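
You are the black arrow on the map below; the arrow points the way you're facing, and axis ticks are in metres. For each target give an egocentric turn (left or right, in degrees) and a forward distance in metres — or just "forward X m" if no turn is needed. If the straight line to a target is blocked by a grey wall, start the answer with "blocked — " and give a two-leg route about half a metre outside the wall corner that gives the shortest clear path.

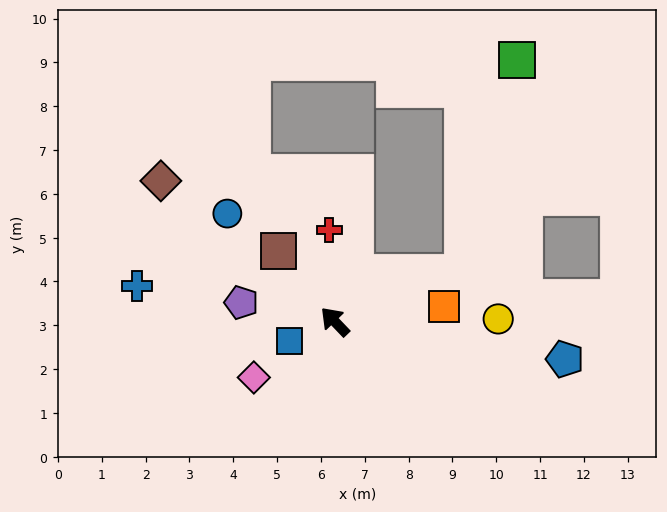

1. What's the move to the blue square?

turn left 69°, forward 1.1 m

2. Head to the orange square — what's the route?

turn right 126°, forward 2.5 m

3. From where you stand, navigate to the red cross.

turn right 40°, forward 2.1 m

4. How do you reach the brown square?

turn right 5°, forward 2.1 m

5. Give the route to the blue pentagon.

turn right 143°, forward 5.3 m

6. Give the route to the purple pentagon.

turn left 35°, forward 2.2 m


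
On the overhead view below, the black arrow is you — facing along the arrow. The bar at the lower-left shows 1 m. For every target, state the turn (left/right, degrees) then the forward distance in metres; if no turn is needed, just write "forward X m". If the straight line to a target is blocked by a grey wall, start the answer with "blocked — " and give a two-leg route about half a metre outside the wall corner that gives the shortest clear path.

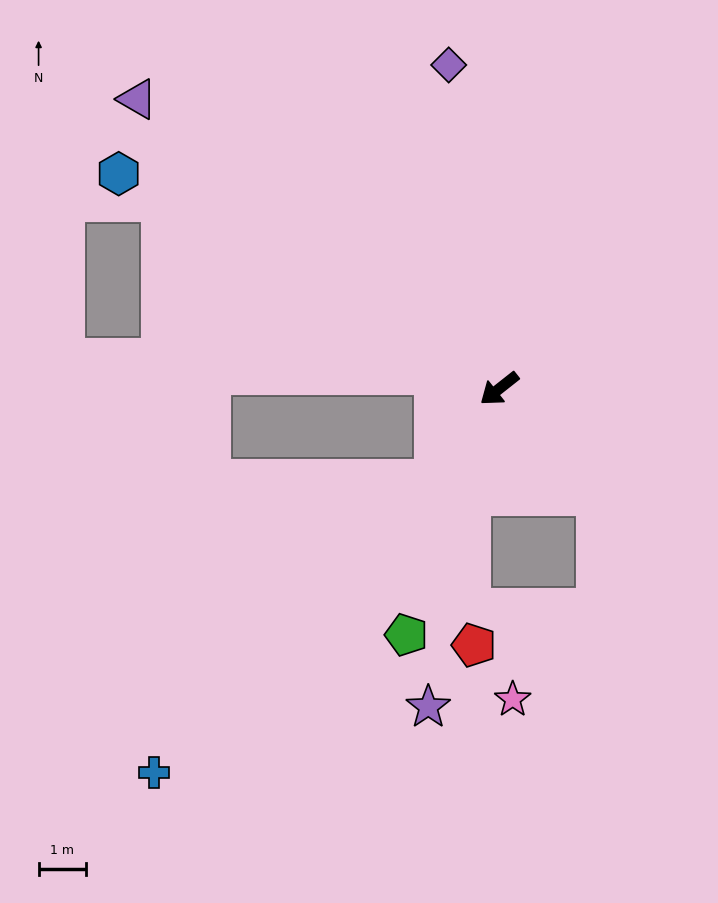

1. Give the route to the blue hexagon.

turn right 68°, forward 9.2 m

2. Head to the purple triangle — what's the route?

turn right 77°, forward 9.7 m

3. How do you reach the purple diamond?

turn right 119°, forward 6.9 m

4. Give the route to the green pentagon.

turn left 31°, forward 5.5 m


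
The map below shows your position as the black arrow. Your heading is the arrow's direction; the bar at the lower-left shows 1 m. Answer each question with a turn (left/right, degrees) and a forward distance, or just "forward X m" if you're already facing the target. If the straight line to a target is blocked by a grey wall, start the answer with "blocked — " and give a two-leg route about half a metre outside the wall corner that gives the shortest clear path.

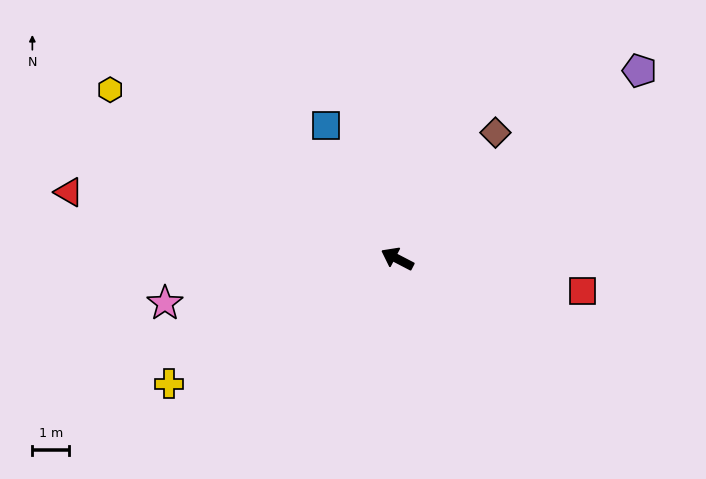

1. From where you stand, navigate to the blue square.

turn right 34°, forward 4.1 m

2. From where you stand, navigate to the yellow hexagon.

turn right 3°, forward 9.0 m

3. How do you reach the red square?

turn right 162°, forward 5.1 m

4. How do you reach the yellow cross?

turn left 56°, forward 7.0 m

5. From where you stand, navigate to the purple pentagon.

turn right 115°, forward 8.3 m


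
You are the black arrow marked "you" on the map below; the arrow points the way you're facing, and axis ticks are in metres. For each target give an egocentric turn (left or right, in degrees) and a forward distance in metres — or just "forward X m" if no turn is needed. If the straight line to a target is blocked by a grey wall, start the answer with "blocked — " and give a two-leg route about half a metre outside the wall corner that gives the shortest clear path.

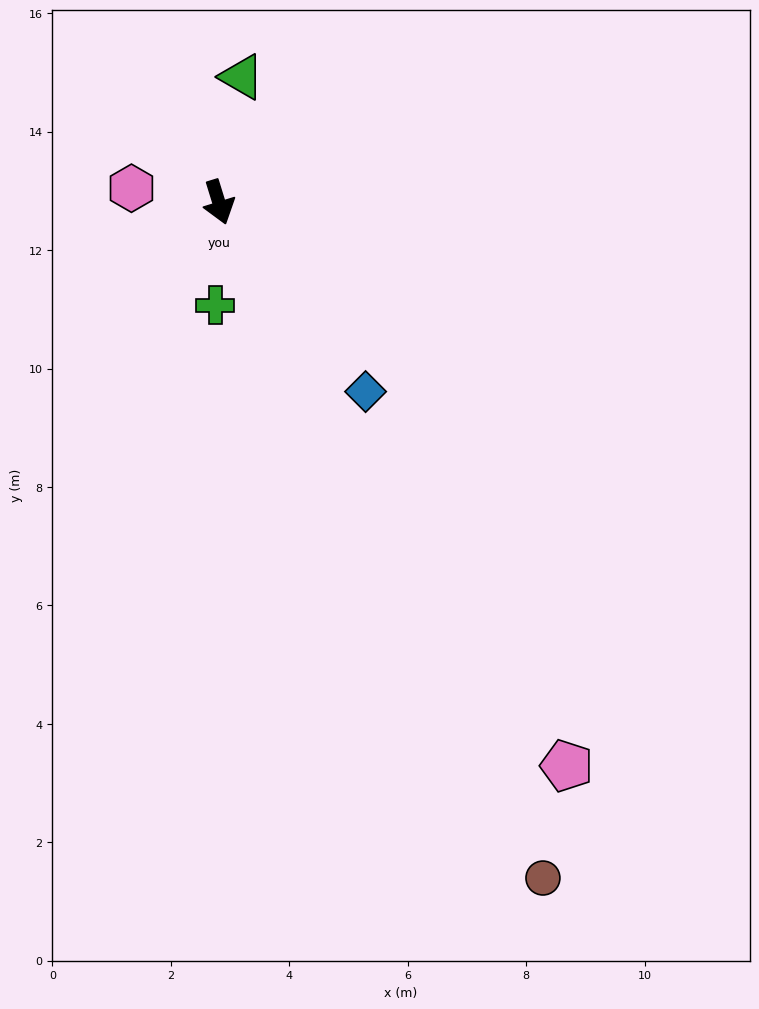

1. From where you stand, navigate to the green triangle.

turn left 152°, forward 2.2 m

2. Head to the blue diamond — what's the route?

turn left 21°, forward 4.0 m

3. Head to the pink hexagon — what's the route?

turn right 116°, forward 1.5 m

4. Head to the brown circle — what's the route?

turn left 8°, forward 12.7 m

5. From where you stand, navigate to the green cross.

turn right 19°, forward 1.7 m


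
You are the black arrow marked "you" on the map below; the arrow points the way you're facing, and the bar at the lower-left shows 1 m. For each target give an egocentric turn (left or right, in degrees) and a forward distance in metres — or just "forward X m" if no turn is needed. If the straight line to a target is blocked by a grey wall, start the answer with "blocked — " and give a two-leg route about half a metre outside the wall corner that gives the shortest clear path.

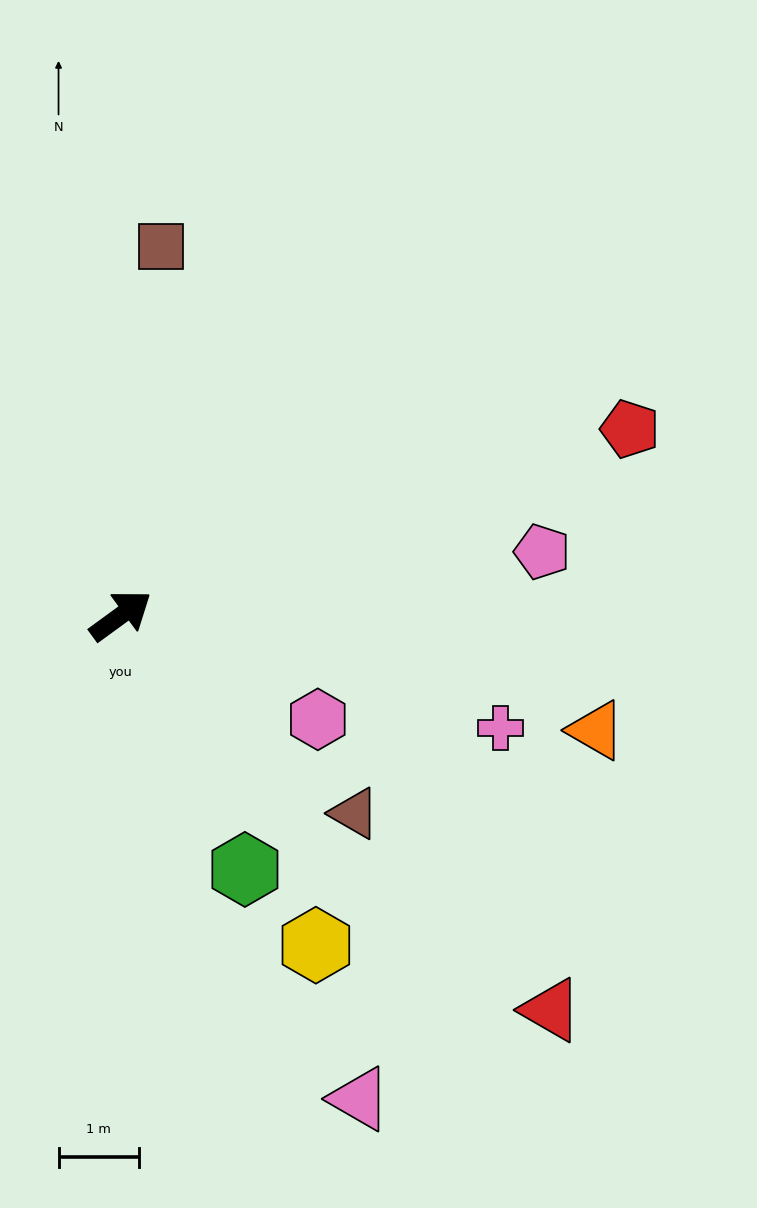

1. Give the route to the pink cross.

turn right 53°, forward 4.9 m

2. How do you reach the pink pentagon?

turn right 28°, forward 5.3 m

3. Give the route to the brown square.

turn left 48°, forward 4.6 m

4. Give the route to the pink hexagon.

turn right 64°, forward 2.8 m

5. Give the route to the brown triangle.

turn right 76°, forward 3.8 m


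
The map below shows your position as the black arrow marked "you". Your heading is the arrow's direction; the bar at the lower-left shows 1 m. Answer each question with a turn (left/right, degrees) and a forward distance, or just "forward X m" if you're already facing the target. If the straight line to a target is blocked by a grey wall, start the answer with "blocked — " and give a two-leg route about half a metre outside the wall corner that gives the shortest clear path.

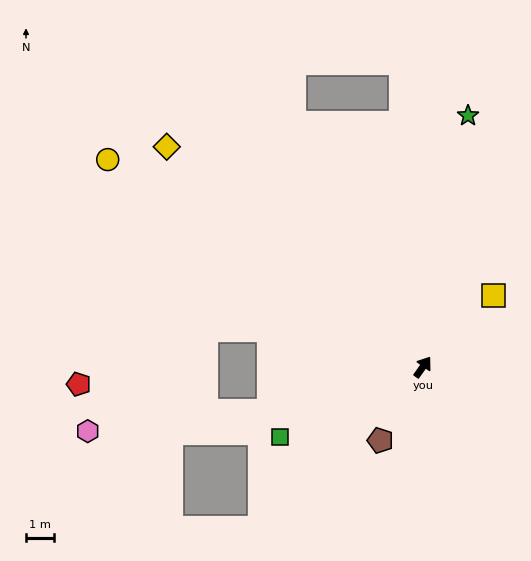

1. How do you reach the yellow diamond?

turn left 85°, forward 12.0 m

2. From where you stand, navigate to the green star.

turn left 25°, forward 9.1 m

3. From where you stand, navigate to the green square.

turn left 152°, forward 5.6 m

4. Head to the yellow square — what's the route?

turn right 9°, forward 3.6 m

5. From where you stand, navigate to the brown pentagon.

turn right 175°, forward 3.0 m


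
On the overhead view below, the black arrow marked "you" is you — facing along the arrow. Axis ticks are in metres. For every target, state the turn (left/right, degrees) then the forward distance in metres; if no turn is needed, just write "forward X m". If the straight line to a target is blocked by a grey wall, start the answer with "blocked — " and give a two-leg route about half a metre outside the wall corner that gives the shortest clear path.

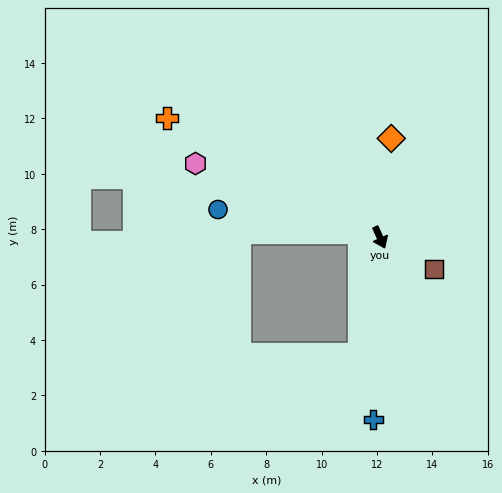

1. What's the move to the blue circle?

turn right 124°, forward 5.9 m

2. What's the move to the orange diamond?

turn left 149°, forward 3.6 m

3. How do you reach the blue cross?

turn right 26°, forward 6.6 m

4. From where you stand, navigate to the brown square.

turn left 36°, forward 2.2 m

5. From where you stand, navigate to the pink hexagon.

turn right 136°, forward 7.2 m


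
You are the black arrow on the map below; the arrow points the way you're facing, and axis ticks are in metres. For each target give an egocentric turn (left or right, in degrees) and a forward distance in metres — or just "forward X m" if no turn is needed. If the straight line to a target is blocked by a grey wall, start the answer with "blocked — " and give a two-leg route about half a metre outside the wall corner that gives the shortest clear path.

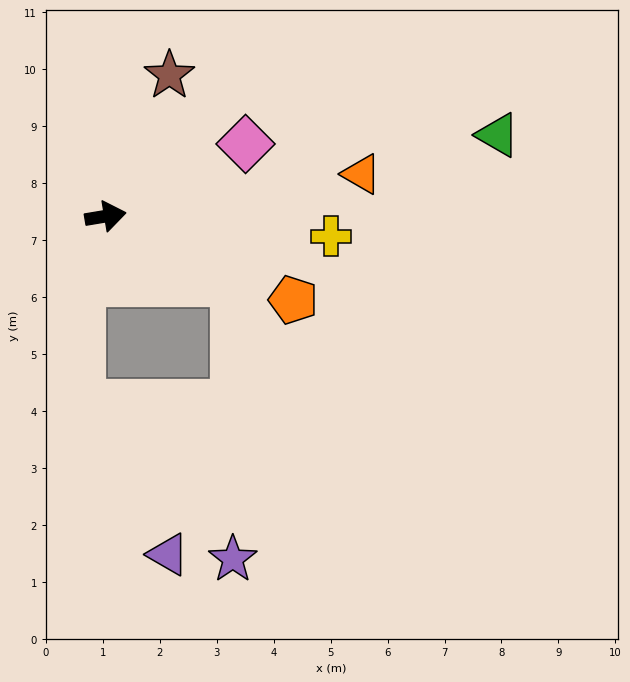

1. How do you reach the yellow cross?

turn right 15°, forward 4.0 m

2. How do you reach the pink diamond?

turn left 18°, forward 2.8 m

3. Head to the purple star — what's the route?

blocked — turn right 37°, forward 2.5 m, then turn right 63°, forward 4.9 m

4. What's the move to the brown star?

turn left 56°, forward 2.7 m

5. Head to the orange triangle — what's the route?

forward 4.6 m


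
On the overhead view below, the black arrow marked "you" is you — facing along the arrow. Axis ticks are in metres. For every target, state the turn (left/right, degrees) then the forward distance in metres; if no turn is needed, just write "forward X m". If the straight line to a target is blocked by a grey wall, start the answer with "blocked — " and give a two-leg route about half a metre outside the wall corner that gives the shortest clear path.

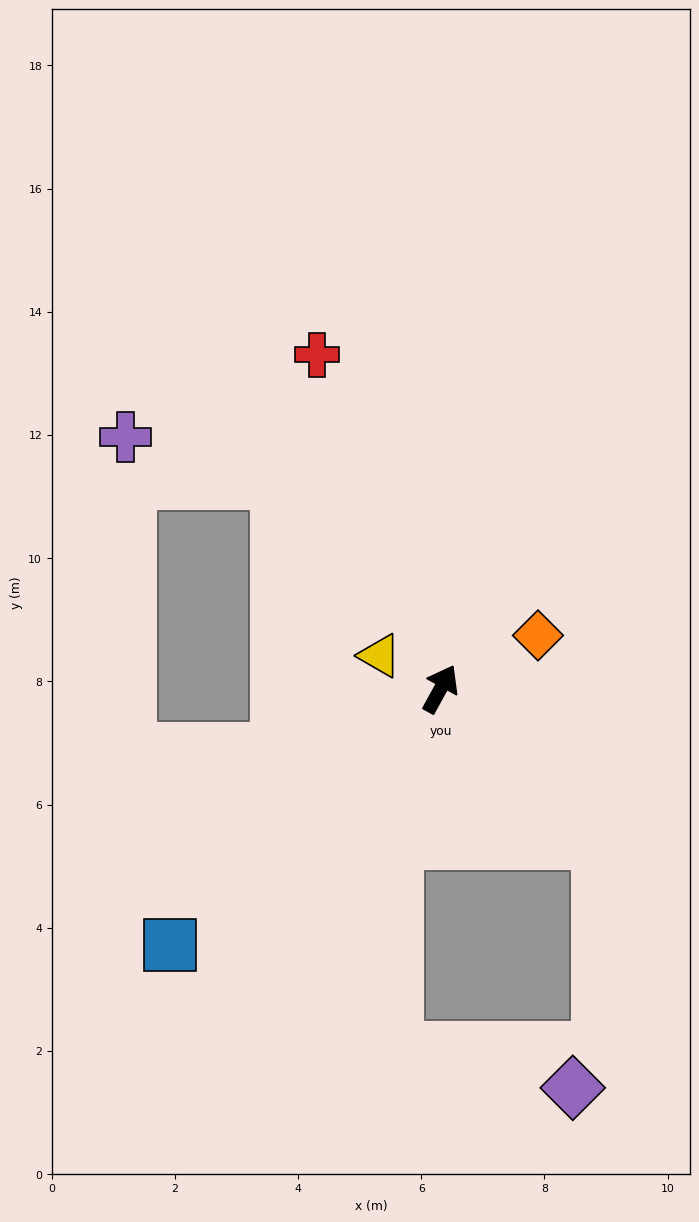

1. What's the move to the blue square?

turn left 162°, forward 6.1 m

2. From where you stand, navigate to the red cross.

turn left 49°, forward 5.8 m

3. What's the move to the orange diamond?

turn right 33°, forward 1.8 m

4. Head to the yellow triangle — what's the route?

turn left 90°, forward 1.1 m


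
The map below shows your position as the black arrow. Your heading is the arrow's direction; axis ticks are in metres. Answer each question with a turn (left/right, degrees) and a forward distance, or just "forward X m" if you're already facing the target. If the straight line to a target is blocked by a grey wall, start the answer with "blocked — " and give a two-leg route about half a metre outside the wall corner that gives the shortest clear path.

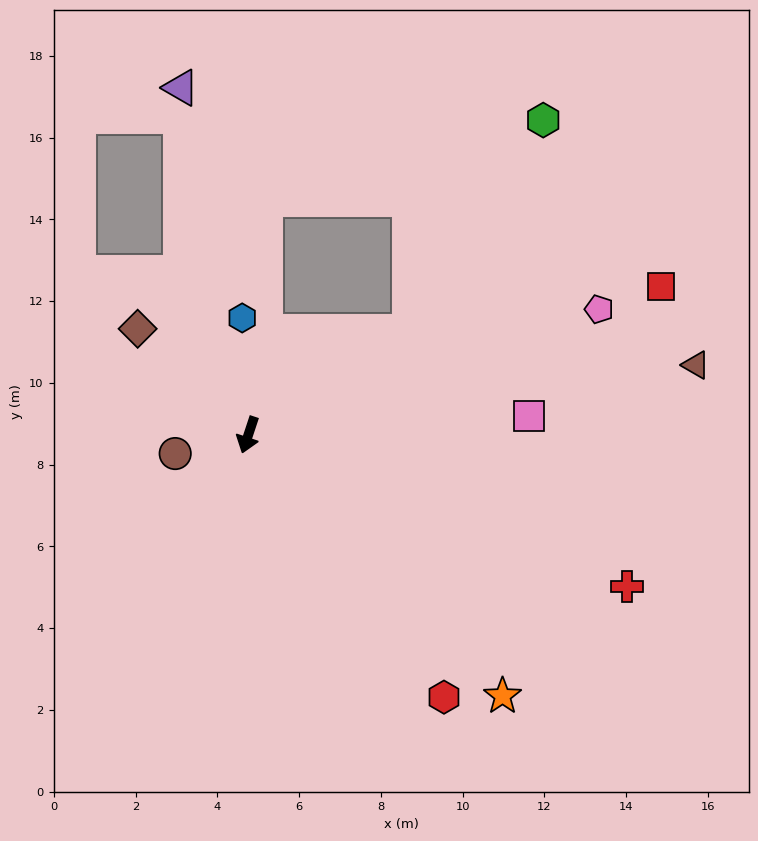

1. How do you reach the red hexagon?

turn left 55°, forward 8.0 m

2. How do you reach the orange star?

turn left 63°, forward 8.9 m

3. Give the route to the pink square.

turn left 112°, forward 6.9 m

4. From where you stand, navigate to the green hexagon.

blocked — turn left 141°, forward 4.7 m, then turn left 25°, forward 6.1 m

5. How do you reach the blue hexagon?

turn right 159°, forward 2.9 m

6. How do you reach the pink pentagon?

turn left 128°, forward 9.1 m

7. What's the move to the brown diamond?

turn right 115°, forward 3.8 m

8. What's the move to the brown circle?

turn right 57°, forward 1.8 m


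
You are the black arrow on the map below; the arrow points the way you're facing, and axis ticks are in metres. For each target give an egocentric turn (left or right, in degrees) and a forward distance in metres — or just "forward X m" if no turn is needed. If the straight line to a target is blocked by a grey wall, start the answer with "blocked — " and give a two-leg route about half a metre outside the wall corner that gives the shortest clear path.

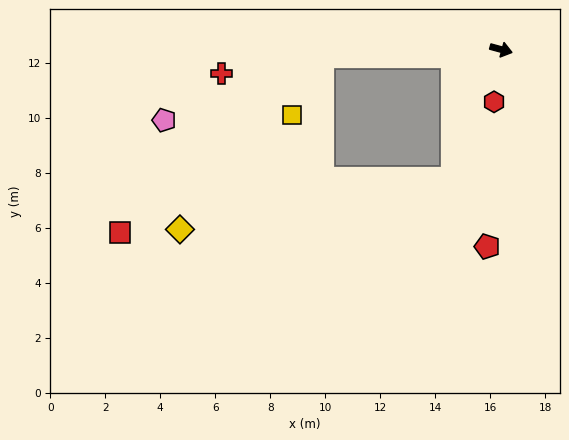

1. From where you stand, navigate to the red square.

blocked — turn right 163°, forward 6.5 m, then turn left 39°, forward 9.8 m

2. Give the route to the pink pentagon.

blocked — turn right 163°, forward 6.5 m, then turn left 20°, forward 6.2 m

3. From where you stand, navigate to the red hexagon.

turn right 82°, forward 1.9 m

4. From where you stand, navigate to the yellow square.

blocked — turn right 163°, forward 6.5 m, then turn left 61°, forward 2.4 m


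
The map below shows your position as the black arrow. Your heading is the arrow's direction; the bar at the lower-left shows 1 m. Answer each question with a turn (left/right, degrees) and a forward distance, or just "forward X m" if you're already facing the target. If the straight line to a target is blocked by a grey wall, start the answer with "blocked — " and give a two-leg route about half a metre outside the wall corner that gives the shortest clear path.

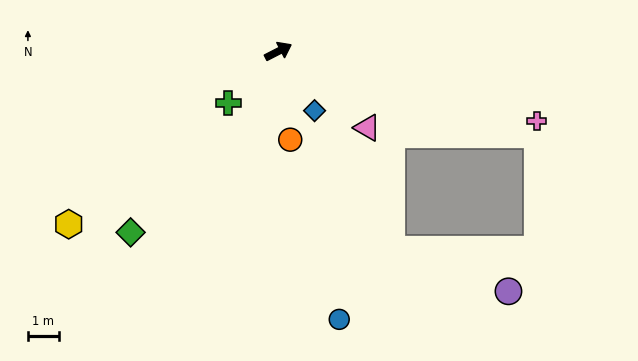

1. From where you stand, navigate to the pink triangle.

turn right 68°, forward 3.8 m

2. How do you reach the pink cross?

turn right 42°, forward 8.6 m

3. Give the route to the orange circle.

turn right 109°, forward 2.9 m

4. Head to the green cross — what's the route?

turn right 161°, forward 2.3 m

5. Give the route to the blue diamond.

turn right 86°, forward 2.2 m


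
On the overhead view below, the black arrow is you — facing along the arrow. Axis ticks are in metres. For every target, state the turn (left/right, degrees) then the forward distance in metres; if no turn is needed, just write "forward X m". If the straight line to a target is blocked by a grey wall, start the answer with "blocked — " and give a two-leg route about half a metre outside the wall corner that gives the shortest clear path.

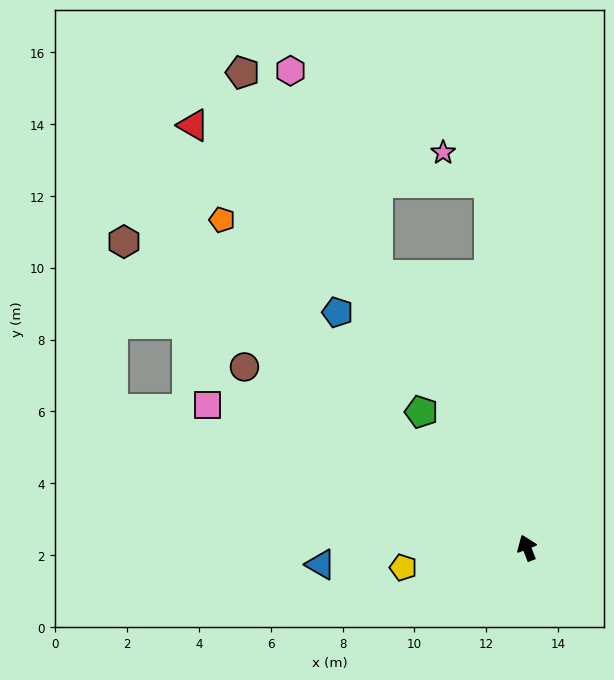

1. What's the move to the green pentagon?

turn left 16°, forward 4.8 m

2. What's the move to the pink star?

blocked — turn right 15°, forward 10.2 m, then turn left 51°, forward 1.5 m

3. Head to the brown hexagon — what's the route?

turn left 31°, forward 14.1 m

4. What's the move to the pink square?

turn left 45°, forward 9.7 m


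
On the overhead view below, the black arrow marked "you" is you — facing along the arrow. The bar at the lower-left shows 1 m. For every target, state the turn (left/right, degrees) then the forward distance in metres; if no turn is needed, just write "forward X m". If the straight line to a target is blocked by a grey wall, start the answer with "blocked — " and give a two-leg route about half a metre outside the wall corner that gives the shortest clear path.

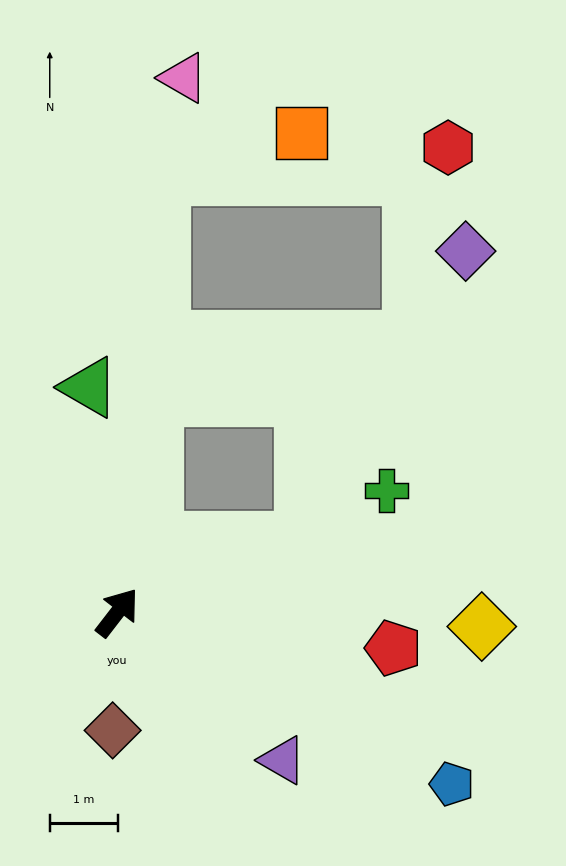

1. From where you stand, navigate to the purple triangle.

turn right 94°, forward 3.3 m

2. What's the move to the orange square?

blocked — turn left 32°, forward 6.4 m, then turn right 67°, forward 2.2 m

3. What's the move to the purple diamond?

blocked — turn right 31°, forward 2.9 m, then turn left 39°, forward 4.9 m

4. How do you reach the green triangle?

turn left 45°, forward 3.3 m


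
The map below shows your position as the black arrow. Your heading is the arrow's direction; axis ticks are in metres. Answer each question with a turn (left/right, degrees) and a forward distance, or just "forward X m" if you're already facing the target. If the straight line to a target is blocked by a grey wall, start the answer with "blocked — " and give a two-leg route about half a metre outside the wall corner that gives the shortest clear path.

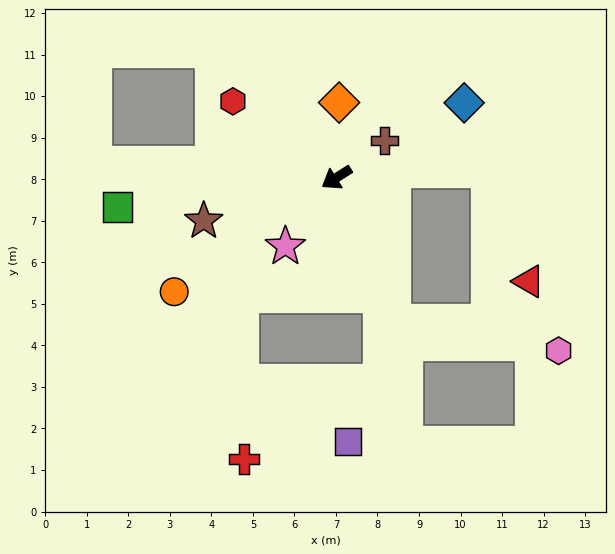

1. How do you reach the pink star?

turn left 21°, forward 2.1 m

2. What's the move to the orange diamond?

turn right 124°, forward 1.8 m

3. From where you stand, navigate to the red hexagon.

turn right 69°, forward 3.1 m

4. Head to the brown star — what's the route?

turn right 14°, forward 3.4 m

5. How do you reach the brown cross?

turn right 175°, forward 1.5 m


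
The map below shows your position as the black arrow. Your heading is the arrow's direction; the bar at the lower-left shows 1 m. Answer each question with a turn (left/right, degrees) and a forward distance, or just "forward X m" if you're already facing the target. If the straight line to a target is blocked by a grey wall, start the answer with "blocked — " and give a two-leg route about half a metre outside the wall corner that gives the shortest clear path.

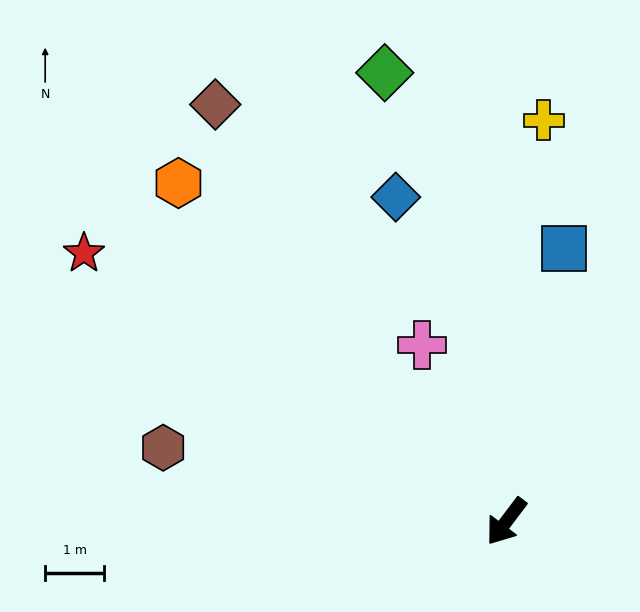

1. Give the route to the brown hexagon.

turn right 65°, forward 6.0 m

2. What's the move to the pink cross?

turn right 117°, forward 3.3 m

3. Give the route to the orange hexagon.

turn right 99°, forward 8.0 m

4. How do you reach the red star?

turn right 85°, forward 8.5 m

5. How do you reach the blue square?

turn right 155°, forward 4.8 m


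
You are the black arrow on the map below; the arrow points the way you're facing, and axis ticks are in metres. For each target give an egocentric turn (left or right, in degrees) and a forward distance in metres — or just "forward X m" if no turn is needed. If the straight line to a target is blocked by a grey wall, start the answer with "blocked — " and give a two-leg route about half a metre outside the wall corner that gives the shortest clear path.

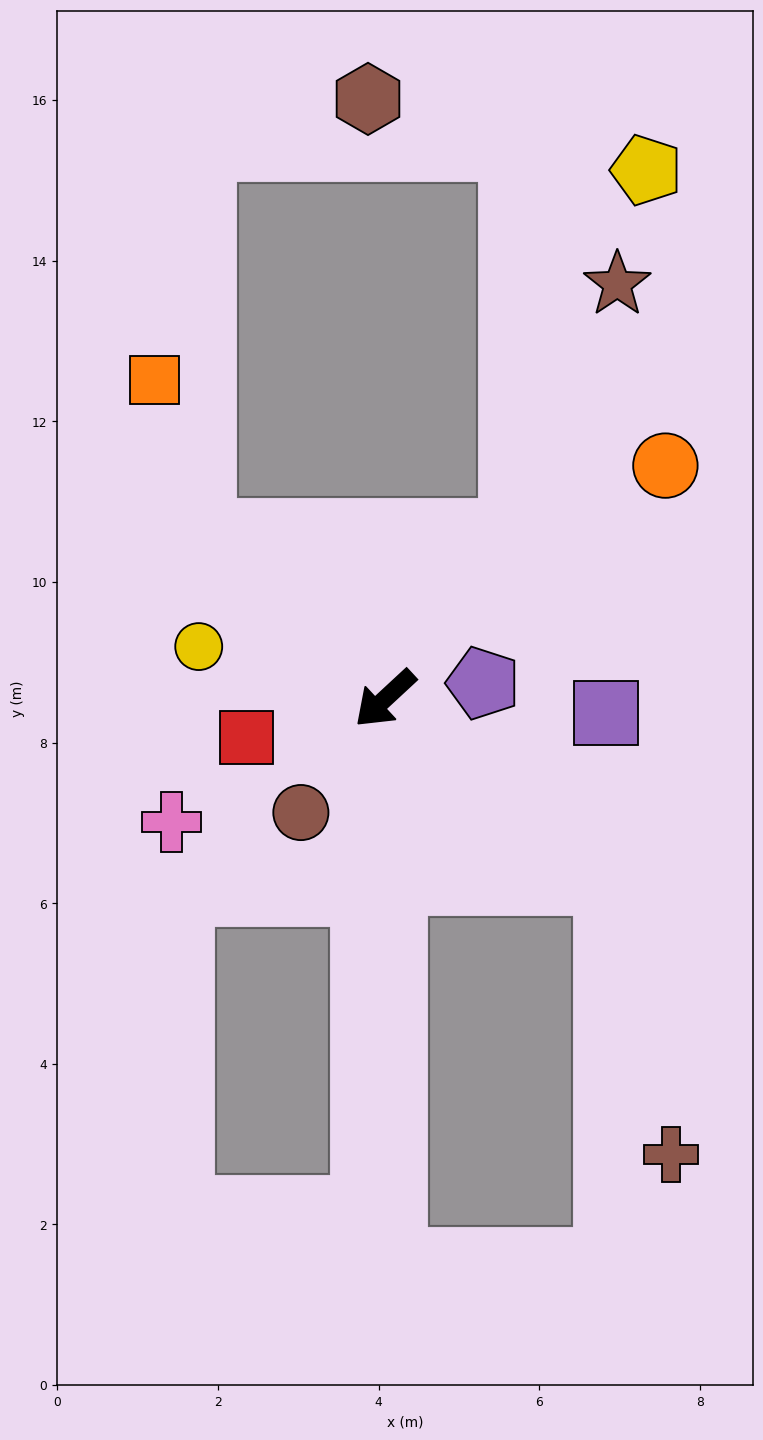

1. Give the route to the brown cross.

blocked — turn left 98°, forward 3.6 m, then turn right 38°, forward 3.5 m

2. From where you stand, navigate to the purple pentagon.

turn left 146°, forward 1.2 m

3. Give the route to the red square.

turn right 27°, forward 1.8 m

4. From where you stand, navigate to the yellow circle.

turn right 58°, forward 2.4 m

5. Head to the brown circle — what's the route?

turn left 11°, forward 1.8 m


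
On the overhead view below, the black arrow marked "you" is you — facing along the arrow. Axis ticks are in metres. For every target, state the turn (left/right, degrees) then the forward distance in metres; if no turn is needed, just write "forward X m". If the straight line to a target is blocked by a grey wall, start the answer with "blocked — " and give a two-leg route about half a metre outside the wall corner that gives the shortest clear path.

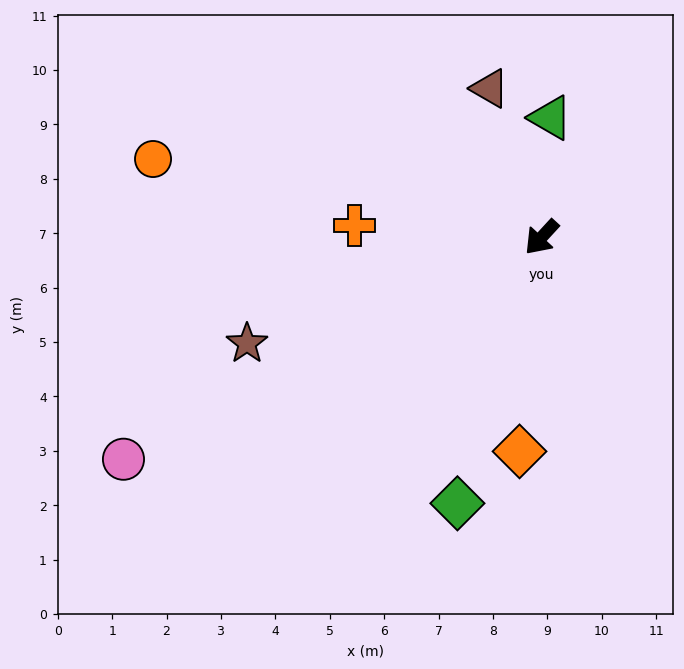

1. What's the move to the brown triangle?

turn right 118°, forward 2.9 m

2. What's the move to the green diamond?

turn left 25°, forward 5.1 m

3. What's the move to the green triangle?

turn right 142°, forward 2.2 m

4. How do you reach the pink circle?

turn right 19°, forward 8.7 m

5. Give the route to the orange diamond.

turn left 37°, forward 4.0 m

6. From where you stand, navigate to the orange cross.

turn right 51°, forward 3.4 m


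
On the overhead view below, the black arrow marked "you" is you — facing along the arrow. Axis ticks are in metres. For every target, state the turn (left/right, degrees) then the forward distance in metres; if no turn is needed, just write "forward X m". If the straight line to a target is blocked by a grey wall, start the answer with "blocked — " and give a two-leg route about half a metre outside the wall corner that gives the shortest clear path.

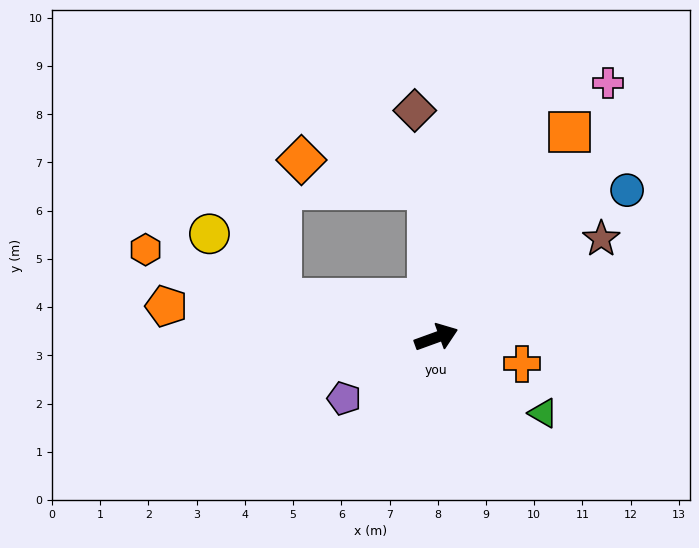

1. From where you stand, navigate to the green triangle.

turn right 55°, forward 2.7 m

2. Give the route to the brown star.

turn left 11°, forward 4.0 m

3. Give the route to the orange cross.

turn right 37°, forward 1.9 m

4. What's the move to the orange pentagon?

turn left 153°, forward 5.6 m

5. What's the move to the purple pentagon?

turn right 166°, forward 2.3 m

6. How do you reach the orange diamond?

blocked — turn left 73°, forward 3.1 m, then turn left 74°, forward 2.7 m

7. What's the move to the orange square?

turn left 37°, forward 5.1 m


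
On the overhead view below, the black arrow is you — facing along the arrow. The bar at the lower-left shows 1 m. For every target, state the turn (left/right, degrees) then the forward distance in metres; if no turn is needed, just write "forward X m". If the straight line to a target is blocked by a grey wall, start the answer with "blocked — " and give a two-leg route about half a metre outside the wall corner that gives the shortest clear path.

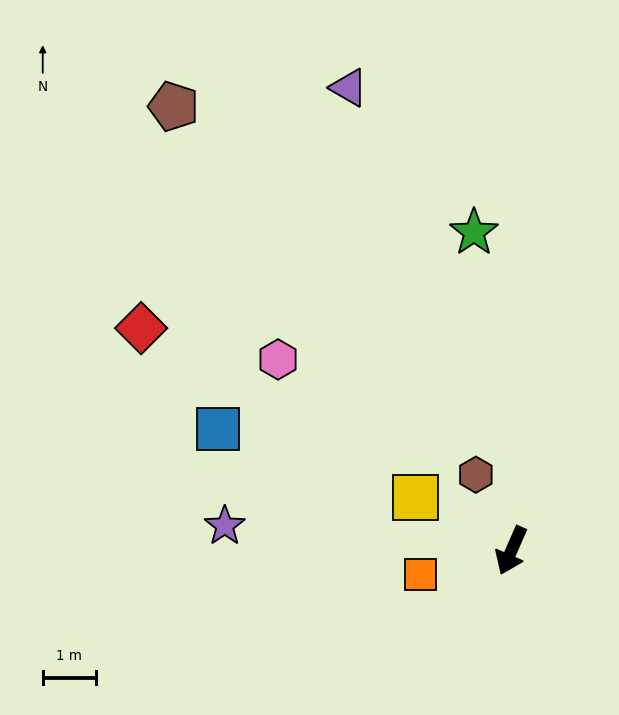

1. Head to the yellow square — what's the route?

turn right 95°, forward 2.1 m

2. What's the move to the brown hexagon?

turn right 131°, forward 1.6 m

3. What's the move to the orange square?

turn right 52°, forward 1.8 m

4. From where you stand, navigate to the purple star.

turn right 71°, forward 5.4 m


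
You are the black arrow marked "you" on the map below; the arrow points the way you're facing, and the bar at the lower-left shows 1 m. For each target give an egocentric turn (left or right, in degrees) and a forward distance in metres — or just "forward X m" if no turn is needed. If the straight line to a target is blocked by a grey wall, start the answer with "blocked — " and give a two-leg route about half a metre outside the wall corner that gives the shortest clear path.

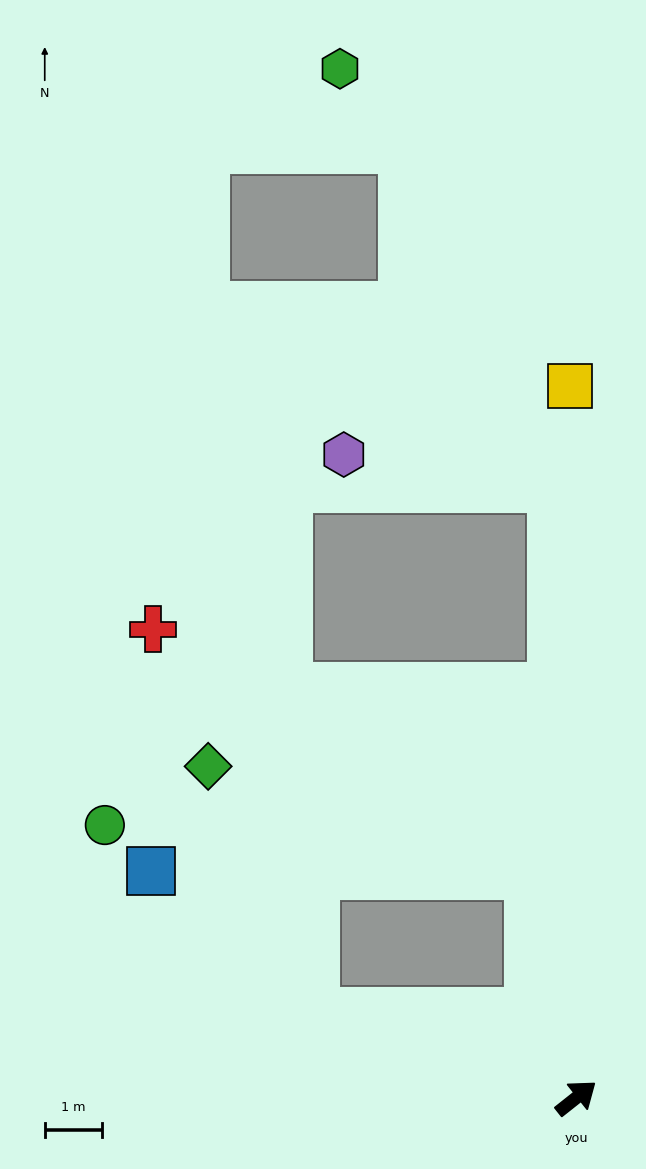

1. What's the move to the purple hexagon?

blocked — turn left 54°, forward 10.6 m, then turn left 78°, forward 3.7 m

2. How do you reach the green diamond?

blocked — turn left 123°, forward 4.8 m, then turn right 48°, forward 4.7 m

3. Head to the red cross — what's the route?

blocked — turn left 64°, forward 4.0 m, then turn left 44°, forward 7.8 m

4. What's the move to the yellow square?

turn left 52°, forward 12.4 m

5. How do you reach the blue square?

blocked — turn left 123°, forward 4.8 m, then turn right 22°, forward 3.8 m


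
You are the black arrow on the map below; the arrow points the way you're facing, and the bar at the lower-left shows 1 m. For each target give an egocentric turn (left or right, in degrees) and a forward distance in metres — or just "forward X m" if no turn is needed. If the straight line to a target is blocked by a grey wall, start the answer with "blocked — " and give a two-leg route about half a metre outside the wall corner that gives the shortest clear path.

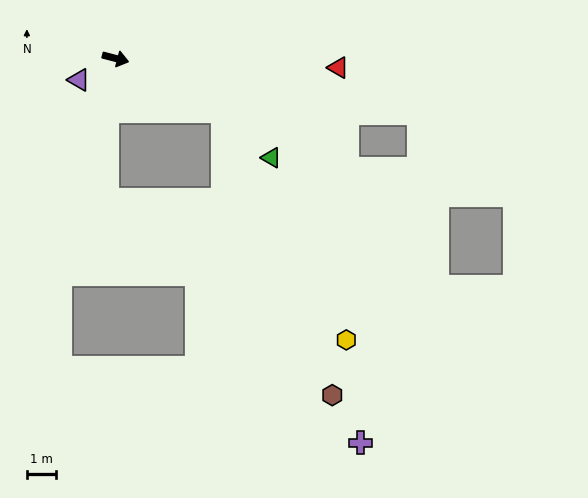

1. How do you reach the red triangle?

turn left 12°, forward 7.7 m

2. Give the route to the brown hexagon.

blocked — turn right 12°, forward 4.1 m, then turn right 42°, forward 10.5 m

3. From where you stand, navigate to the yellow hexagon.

blocked — turn right 12°, forward 4.1 m, then turn right 35°, forward 9.0 m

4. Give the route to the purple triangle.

turn right 135°, forward 1.5 m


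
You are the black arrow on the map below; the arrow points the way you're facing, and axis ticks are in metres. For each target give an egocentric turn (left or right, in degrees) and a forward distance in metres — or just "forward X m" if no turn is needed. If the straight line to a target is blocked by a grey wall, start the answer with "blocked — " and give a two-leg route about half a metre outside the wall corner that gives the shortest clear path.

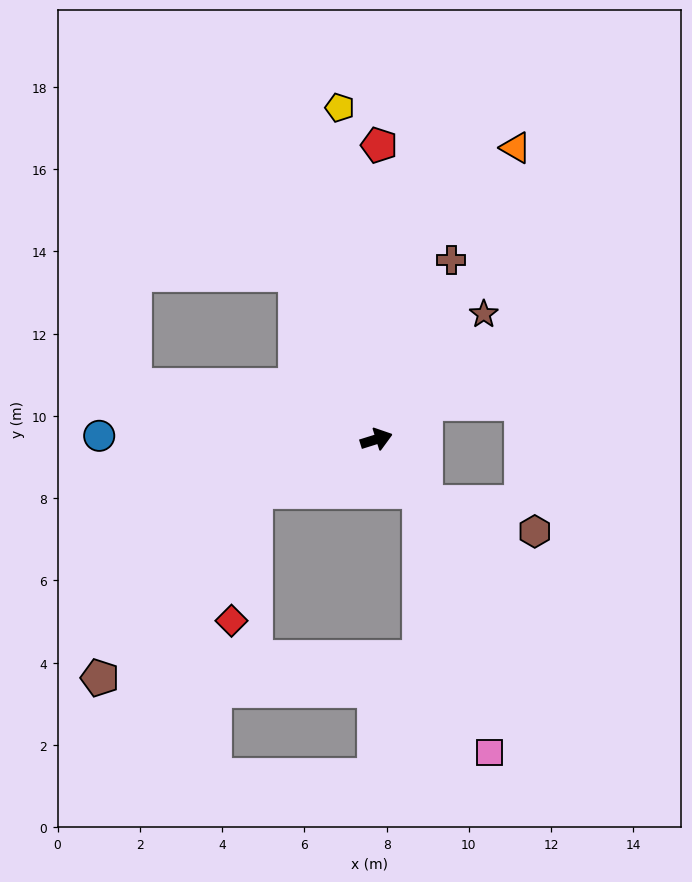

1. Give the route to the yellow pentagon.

turn left 79°, forward 8.1 m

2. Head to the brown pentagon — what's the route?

blocked — turn right 174°, forward 3.2 m, then turn left 27°, forward 5.9 m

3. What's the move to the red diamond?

blocked — turn right 174°, forward 3.2 m, then turn left 56°, forward 3.2 m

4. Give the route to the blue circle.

turn left 162°, forward 6.7 m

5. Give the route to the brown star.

turn left 32°, forward 4.0 m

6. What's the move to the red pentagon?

turn left 72°, forward 7.2 m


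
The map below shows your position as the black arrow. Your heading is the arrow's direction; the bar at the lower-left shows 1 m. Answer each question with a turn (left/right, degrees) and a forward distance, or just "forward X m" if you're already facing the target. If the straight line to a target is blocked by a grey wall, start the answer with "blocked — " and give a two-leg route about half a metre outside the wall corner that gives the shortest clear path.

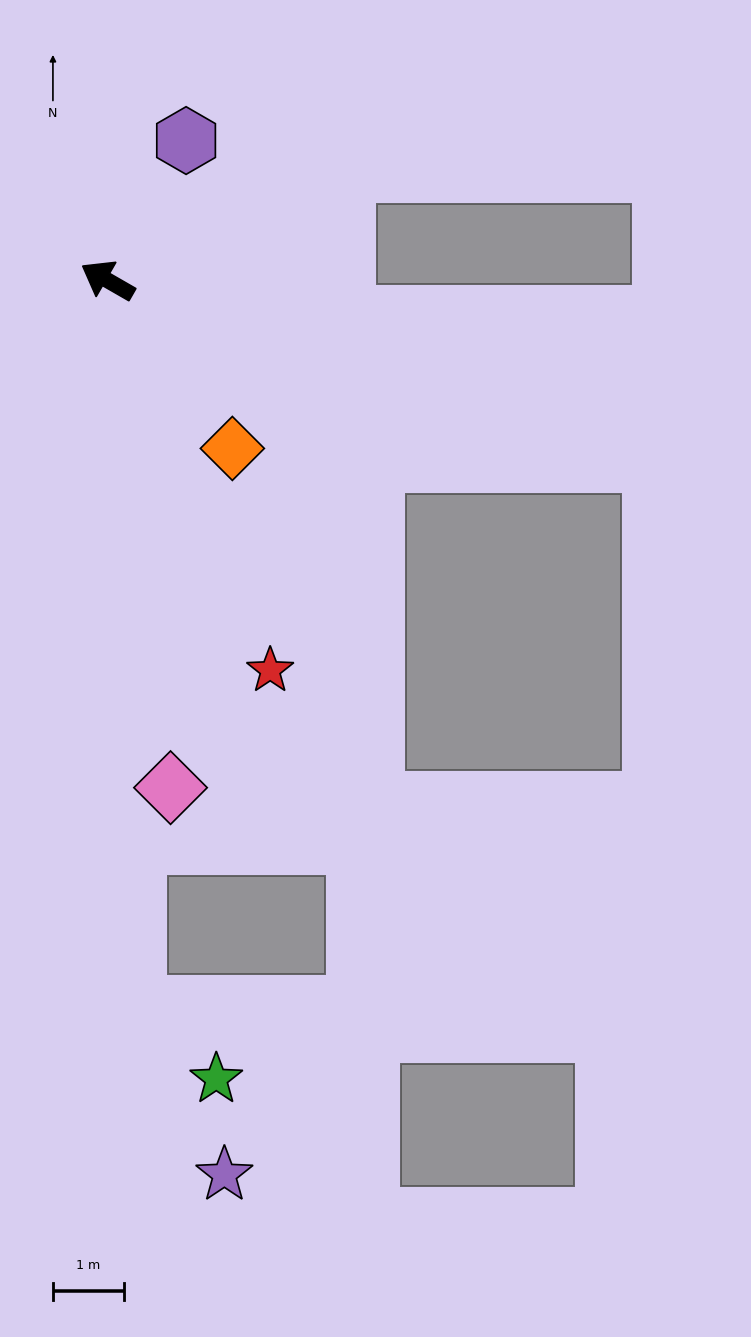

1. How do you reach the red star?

turn left 143°, forward 5.9 m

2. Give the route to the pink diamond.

turn left 127°, forward 7.2 m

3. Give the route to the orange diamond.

turn left 157°, forward 2.9 m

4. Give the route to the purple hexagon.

turn right 89°, forward 2.2 m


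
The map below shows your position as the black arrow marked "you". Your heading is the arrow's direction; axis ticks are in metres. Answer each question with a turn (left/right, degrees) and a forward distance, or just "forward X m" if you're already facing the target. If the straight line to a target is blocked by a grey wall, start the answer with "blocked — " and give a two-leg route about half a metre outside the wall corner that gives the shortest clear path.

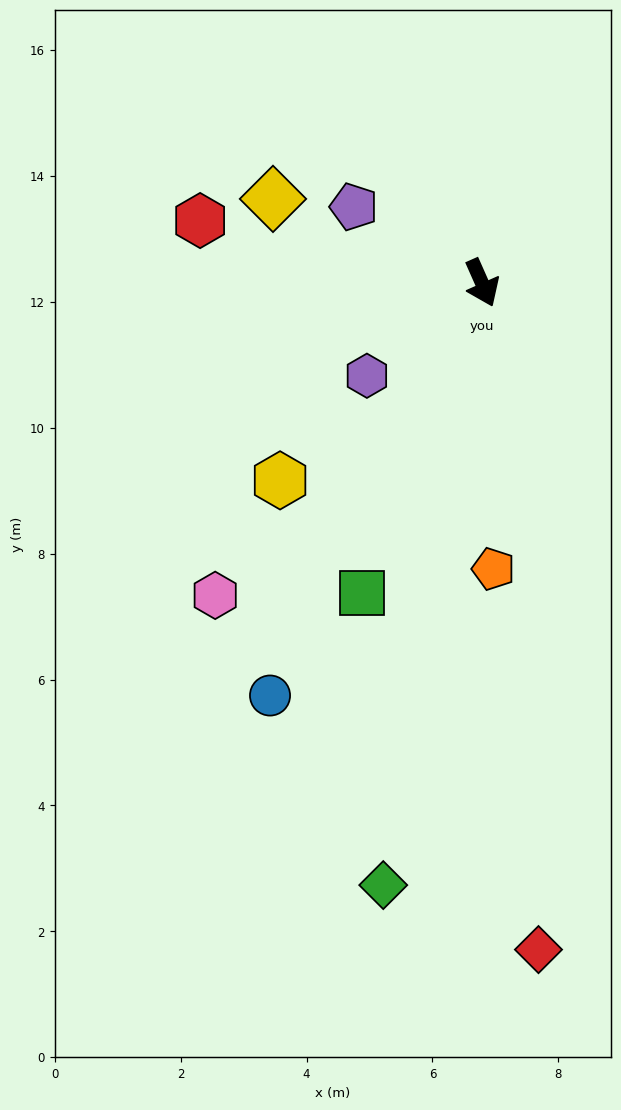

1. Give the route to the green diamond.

turn right 33°, forward 9.7 m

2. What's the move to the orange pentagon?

turn right 22°, forward 4.5 m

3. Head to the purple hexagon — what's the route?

turn right 75°, forward 2.3 m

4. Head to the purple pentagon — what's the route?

turn right 145°, forward 2.4 m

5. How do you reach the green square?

turn right 45°, forward 5.3 m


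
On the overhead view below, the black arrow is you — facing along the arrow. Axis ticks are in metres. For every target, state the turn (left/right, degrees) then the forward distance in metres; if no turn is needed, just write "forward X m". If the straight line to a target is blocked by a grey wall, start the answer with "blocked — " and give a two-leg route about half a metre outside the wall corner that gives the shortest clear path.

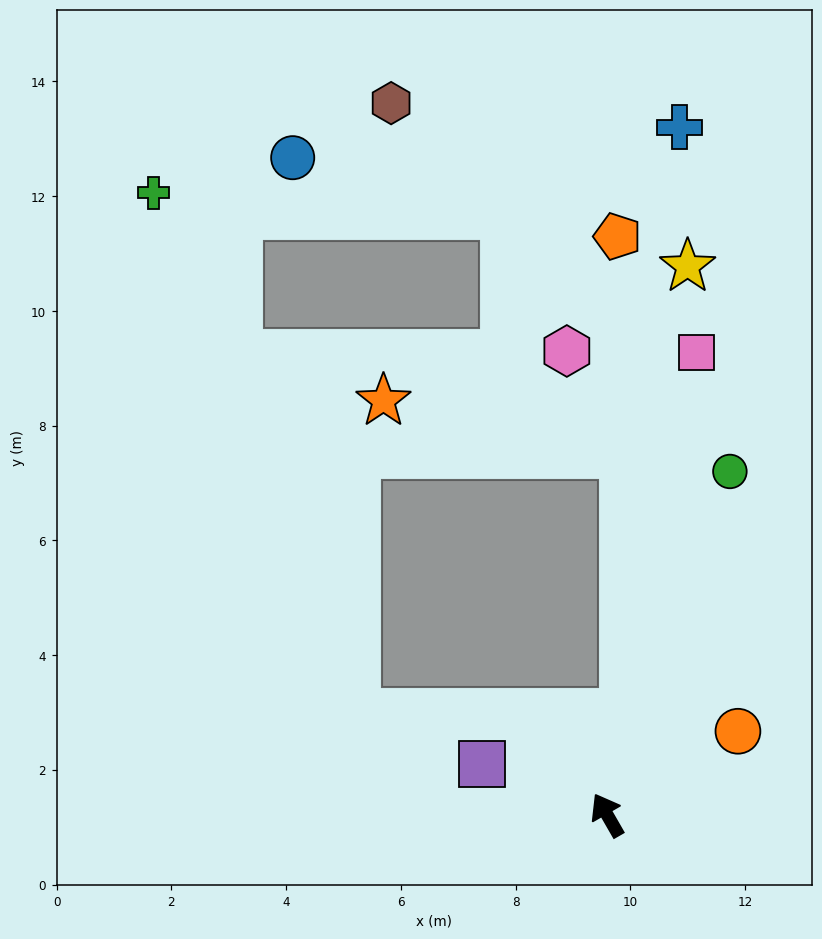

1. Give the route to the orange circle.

turn right 87°, forward 2.7 m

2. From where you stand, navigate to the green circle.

turn right 50°, forward 6.4 m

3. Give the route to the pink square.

turn right 41°, forward 8.2 m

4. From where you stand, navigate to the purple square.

turn left 38°, forward 2.4 m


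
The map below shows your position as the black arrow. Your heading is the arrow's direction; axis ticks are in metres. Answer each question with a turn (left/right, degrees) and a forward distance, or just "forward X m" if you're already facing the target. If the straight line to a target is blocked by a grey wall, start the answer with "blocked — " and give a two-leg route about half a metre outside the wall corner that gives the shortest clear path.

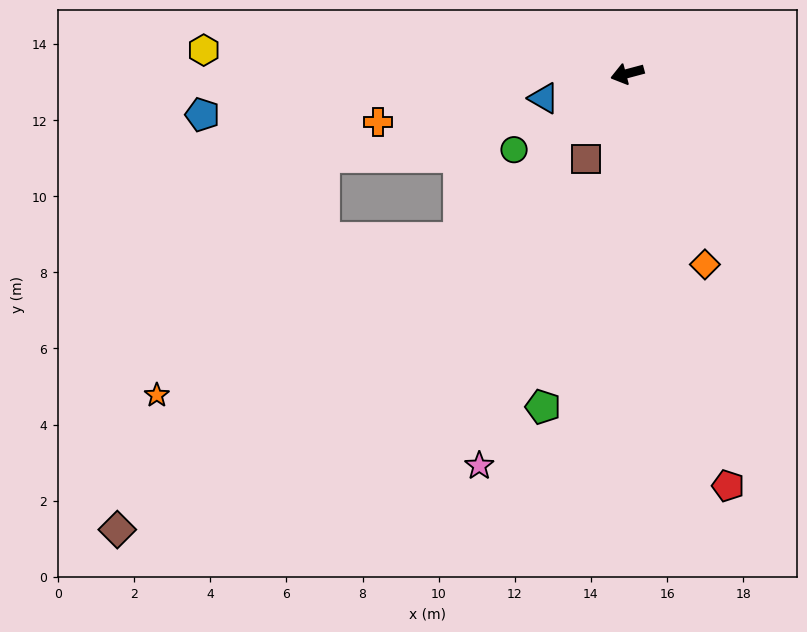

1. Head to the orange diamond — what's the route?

turn left 97°, forward 5.4 m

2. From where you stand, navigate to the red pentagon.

turn left 89°, forward 11.1 m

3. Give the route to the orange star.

blocked — turn left 29°, forward 6.2 m, then turn right 16°, forward 9.0 m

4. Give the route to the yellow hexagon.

turn right 18°, forward 11.1 m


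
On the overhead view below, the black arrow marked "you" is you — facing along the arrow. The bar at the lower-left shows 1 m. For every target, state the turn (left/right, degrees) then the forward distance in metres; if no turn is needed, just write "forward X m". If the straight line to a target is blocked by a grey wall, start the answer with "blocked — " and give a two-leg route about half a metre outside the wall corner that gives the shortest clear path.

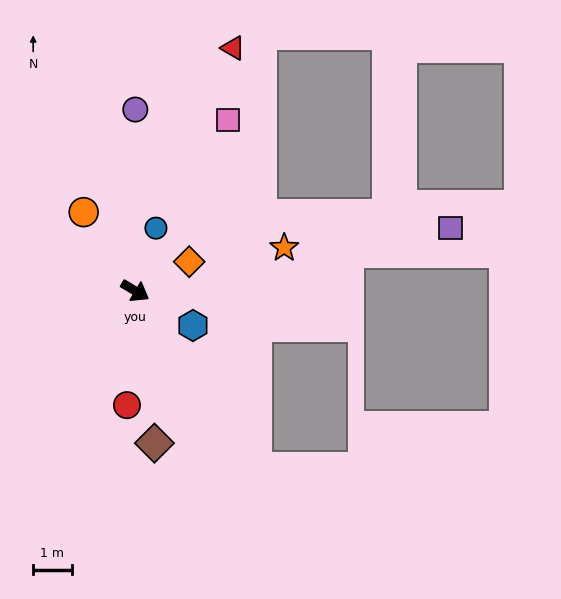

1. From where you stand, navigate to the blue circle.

turn left 102°, forward 1.7 m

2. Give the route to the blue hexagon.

forward 1.7 m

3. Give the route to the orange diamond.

turn left 59°, forward 1.6 m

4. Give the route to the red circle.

turn right 63°, forward 3.0 m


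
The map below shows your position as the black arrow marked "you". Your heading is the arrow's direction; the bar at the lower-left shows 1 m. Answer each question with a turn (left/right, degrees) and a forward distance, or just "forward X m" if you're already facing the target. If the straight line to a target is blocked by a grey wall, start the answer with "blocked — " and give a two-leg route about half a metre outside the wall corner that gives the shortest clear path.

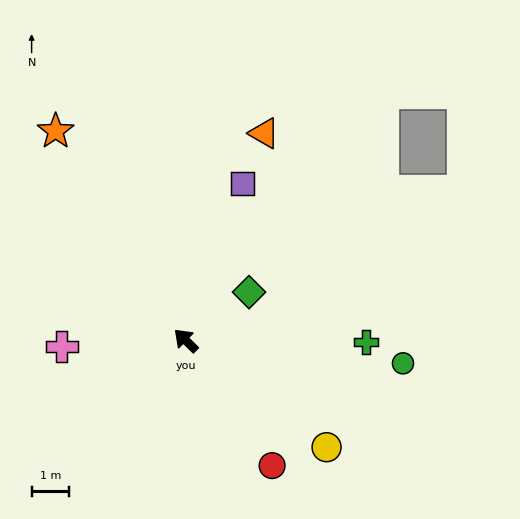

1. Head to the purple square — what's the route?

turn right 66°, forward 4.4 m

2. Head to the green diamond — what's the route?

turn right 98°, forward 2.1 m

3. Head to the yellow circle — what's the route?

turn right 173°, forward 4.7 m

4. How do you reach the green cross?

turn right 136°, forward 4.8 m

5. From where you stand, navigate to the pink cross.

turn left 47°, forward 3.3 m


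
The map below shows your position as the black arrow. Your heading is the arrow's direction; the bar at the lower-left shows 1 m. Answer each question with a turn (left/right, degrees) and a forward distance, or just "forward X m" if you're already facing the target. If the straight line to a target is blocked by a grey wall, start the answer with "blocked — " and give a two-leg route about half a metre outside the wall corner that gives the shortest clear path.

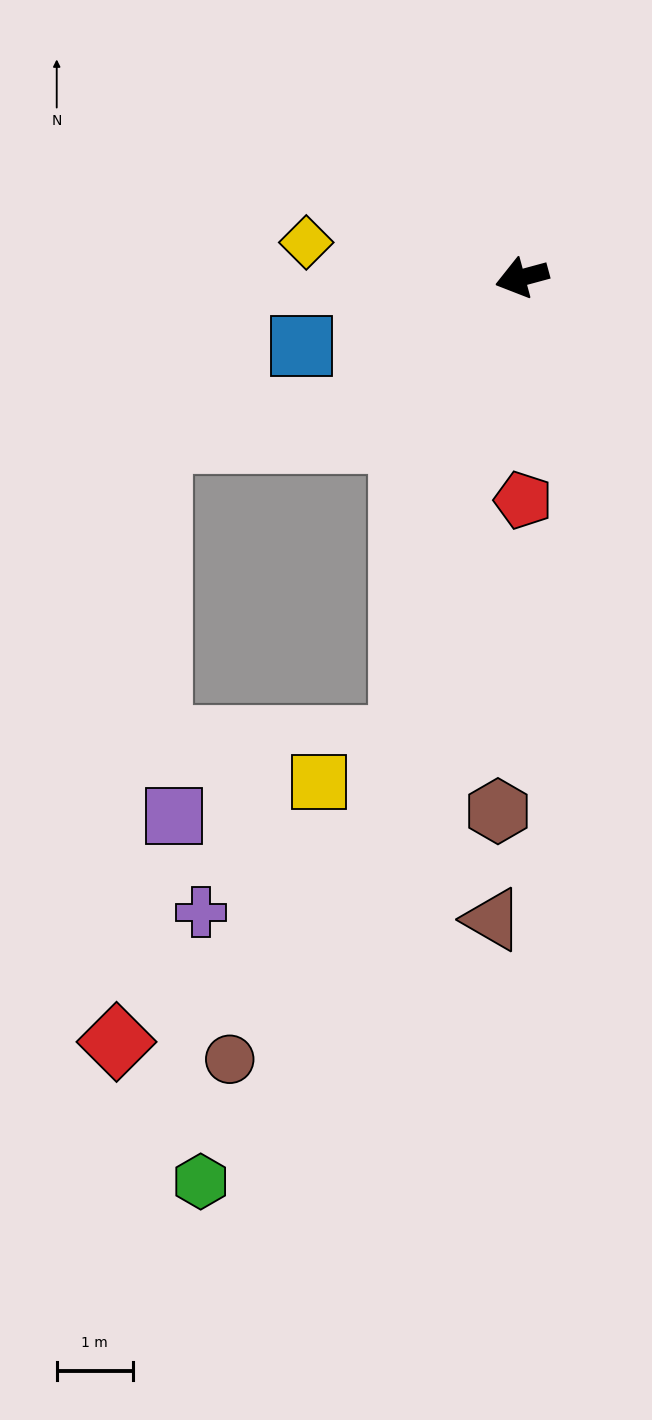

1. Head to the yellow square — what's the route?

blocked — turn left 60°, forward 6.3 m, then turn right 47°, forward 1.2 m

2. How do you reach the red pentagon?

turn left 75°, forward 2.9 m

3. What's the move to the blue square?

turn left 2°, forward 3.0 m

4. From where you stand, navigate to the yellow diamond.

turn right 24°, forward 2.9 m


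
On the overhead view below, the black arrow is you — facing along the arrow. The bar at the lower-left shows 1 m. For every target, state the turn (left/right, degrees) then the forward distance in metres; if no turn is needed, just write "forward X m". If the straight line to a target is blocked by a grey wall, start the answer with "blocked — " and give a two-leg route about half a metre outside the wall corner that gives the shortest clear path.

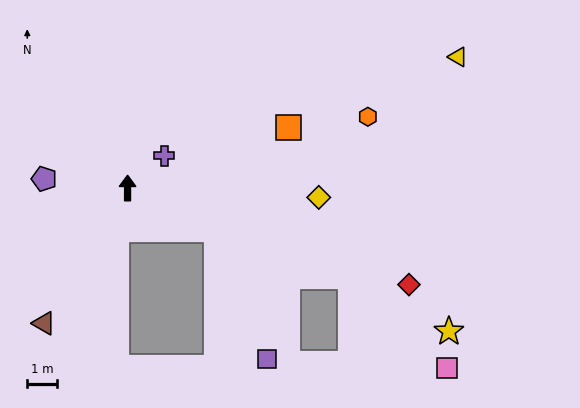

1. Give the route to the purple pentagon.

turn left 84°, forward 2.8 m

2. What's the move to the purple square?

blocked — turn right 115°, forward 3.3 m, then turn right 44°, forward 4.7 m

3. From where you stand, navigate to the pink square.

blocked — turn right 111°, forward 8.0 m, then turn right 23°, forward 4.4 m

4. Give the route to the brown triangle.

turn left 148°, forward 5.3 m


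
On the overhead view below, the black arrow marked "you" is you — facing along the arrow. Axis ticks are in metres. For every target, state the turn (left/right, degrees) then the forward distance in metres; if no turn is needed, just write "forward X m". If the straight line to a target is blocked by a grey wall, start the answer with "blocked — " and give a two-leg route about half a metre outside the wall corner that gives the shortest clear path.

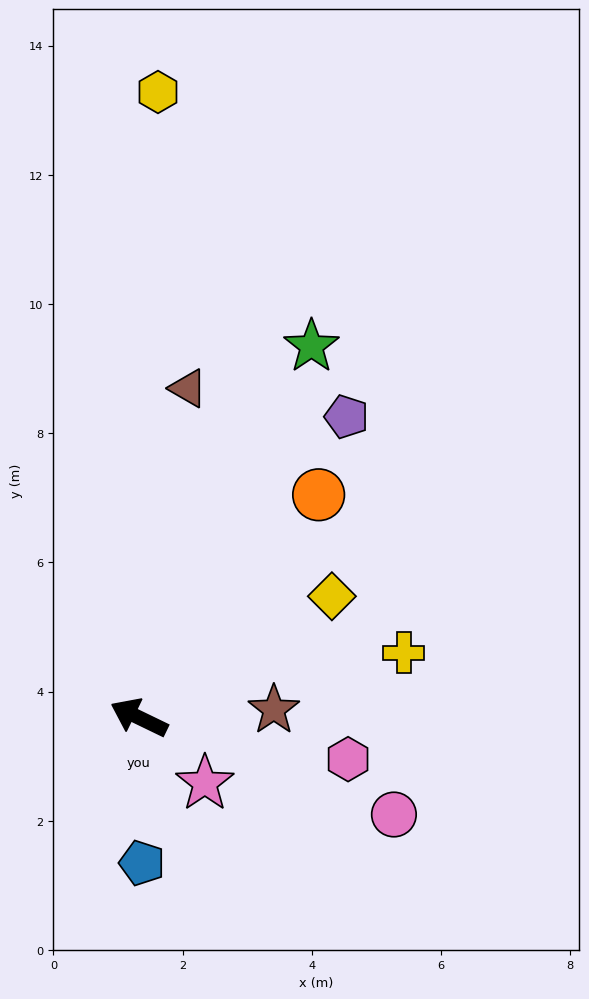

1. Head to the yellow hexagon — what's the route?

turn right 66°, forward 9.7 m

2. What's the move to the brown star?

turn right 151°, forward 2.1 m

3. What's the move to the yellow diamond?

turn right 122°, forward 3.5 m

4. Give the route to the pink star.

turn left 161°, forward 1.4 m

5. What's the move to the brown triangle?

turn right 73°, forward 5.2 m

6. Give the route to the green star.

turn right 89°, forward 6.3 m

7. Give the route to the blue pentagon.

turn left 117°, forward 2.3 m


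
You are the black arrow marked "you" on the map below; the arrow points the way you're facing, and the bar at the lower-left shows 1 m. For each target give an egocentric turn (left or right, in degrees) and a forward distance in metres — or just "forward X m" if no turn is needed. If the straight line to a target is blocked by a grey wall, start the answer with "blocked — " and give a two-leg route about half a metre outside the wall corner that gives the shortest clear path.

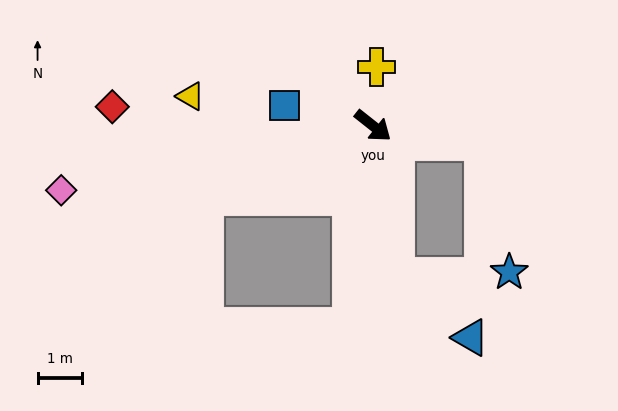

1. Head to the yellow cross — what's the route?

turn left 125°, forward 1.3 m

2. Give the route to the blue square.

turn right 155°, forward 2.0 m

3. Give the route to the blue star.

blocked — turn left 30°, forward 2.5 m, then turn right 70°, forward 3.0 m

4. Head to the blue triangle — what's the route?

blocked — turn right 43°, forward 3.4 m, then turn left 42°, forward 2.2 m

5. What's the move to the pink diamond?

turn right 130°, forward 7.1 m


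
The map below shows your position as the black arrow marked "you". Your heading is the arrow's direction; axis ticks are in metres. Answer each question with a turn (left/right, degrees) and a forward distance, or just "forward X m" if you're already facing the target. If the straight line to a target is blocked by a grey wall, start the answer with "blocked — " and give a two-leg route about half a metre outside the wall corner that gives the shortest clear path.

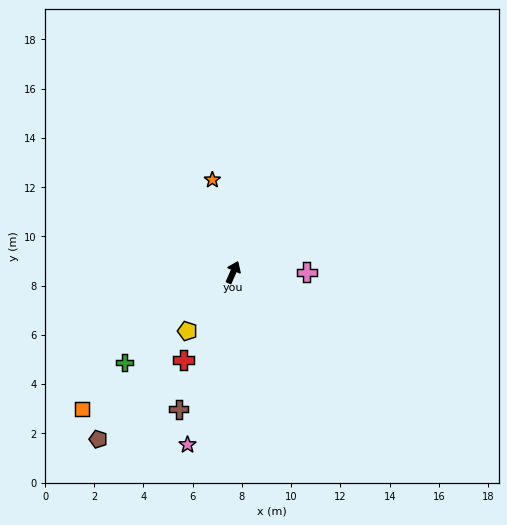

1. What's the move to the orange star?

turn left 36°, forward 3.8 m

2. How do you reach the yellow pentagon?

turn left 166°, forward 3.0 m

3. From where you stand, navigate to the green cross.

turn left 153°, forward 5.7 m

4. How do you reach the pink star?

turn right 171°, forward 7.2 m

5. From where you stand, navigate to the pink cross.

turn right 66°, forward 3.0 m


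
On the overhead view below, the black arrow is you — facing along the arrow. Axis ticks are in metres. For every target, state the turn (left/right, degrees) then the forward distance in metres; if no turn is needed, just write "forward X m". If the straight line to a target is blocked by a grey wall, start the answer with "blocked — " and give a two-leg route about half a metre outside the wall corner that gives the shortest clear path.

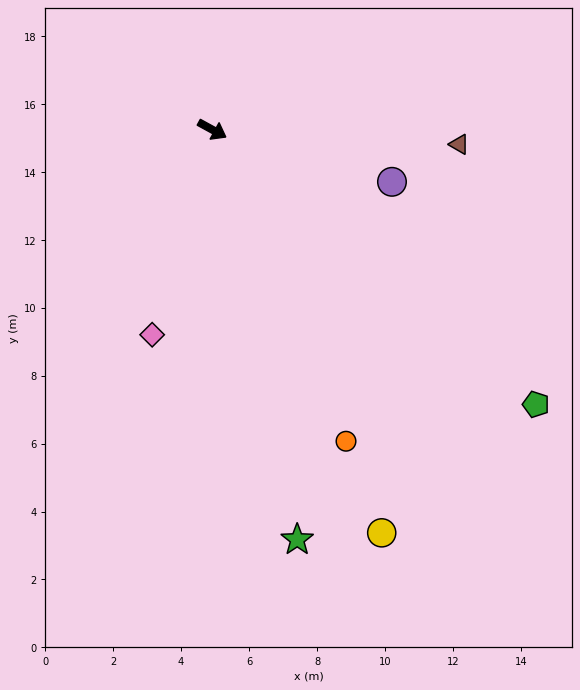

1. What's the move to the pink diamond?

turn right 78°, forward 6.3 m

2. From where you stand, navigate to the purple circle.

turn left 13°, forward 5.5 m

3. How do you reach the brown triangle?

turn left 25°, forward 7.3 m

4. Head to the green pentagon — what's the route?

turn right 12°, forward 12.5 m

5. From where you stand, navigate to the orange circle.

turn right 38°, forward 10.0 m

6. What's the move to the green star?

turn right 50°, forward 12.3 m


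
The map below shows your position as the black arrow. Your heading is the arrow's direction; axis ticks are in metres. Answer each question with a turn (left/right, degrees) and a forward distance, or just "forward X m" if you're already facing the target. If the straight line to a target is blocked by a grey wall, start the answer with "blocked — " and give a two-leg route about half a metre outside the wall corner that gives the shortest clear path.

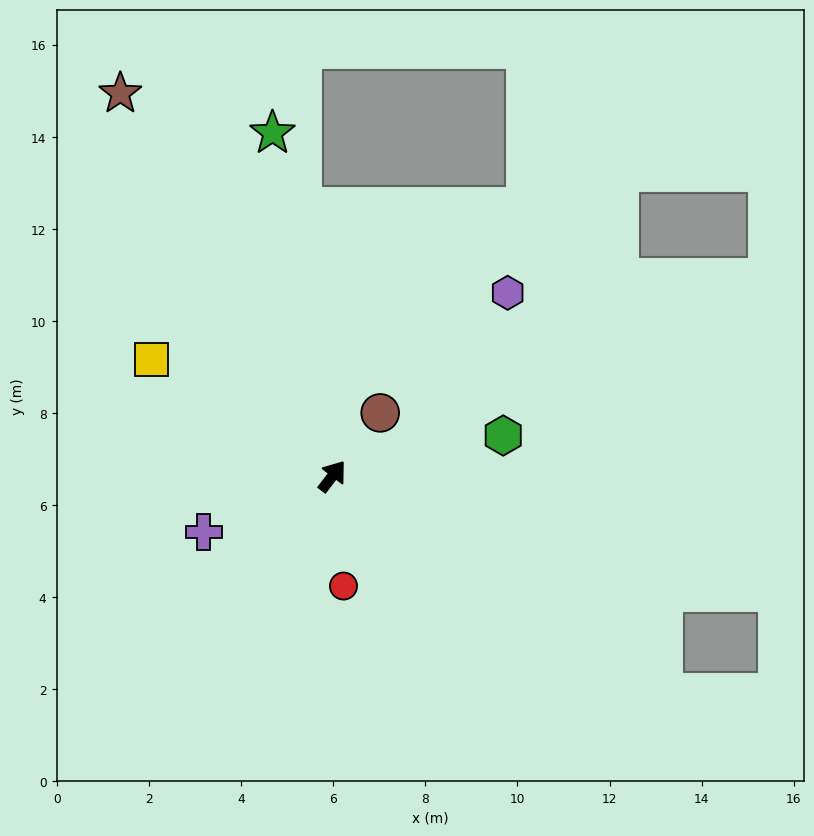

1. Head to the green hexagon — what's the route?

turn right 39°, forward 3.8 m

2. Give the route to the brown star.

turn left 66°, forward 9.5 m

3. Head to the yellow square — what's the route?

turn left 94°, forward 4.7 m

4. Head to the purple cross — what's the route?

turn left 151°, forward 3.0 m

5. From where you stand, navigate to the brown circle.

forward 1.7 m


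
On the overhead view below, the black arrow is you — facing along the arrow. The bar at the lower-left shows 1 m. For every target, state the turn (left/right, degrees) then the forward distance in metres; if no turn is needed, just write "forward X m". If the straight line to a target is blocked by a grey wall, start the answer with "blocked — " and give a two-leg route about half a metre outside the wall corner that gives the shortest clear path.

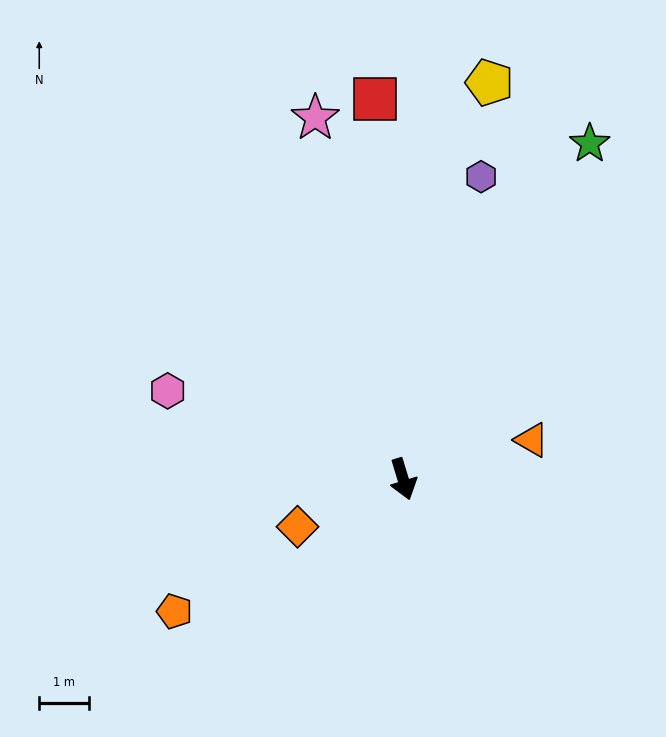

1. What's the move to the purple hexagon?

turn left 149°, forward 6.2 m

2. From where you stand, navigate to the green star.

turn left 134°, forward 7.7 m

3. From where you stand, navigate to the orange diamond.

turn right 83°, forward 2.3 m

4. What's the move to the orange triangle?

turn left 90°, forward 2.7 m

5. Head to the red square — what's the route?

turn left 167°, forward 7.6 m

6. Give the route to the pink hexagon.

turn right 127°, forward 5.0 m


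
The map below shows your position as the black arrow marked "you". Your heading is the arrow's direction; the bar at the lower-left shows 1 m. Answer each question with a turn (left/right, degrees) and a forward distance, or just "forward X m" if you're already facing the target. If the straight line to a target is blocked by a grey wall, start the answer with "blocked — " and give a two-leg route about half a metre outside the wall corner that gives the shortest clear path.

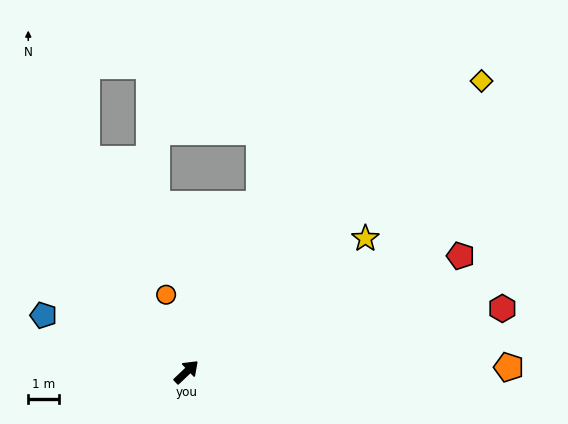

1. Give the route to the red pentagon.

turn right 21°, forward 9.6 m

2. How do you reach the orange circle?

turn left 61°, forward 2.6 m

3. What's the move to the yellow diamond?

forward 13.3 m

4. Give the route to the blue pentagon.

turn left 115°, forward 5.0 m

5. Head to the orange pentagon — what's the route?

turn right 43°, forward 10.4 m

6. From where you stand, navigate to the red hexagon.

turn right 32°, forward 10.4 m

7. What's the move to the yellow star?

turn right 7°, forward 7.2 m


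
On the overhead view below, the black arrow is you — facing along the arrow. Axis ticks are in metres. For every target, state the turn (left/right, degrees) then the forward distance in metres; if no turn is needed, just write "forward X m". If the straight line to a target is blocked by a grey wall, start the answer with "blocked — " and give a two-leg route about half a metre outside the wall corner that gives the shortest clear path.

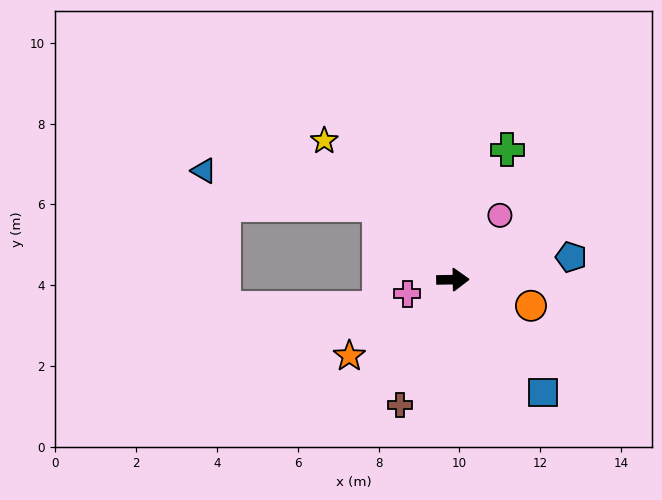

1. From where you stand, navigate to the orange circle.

turn right 20°, forward 2.0 m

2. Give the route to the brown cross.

turn right 114°, forward 3.4 m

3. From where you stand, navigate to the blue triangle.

blocked — turn left 134°, forward 2.6 m, then turn left 34°, forward 4.4 m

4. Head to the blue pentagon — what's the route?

turn left 10°, forward 3.0 m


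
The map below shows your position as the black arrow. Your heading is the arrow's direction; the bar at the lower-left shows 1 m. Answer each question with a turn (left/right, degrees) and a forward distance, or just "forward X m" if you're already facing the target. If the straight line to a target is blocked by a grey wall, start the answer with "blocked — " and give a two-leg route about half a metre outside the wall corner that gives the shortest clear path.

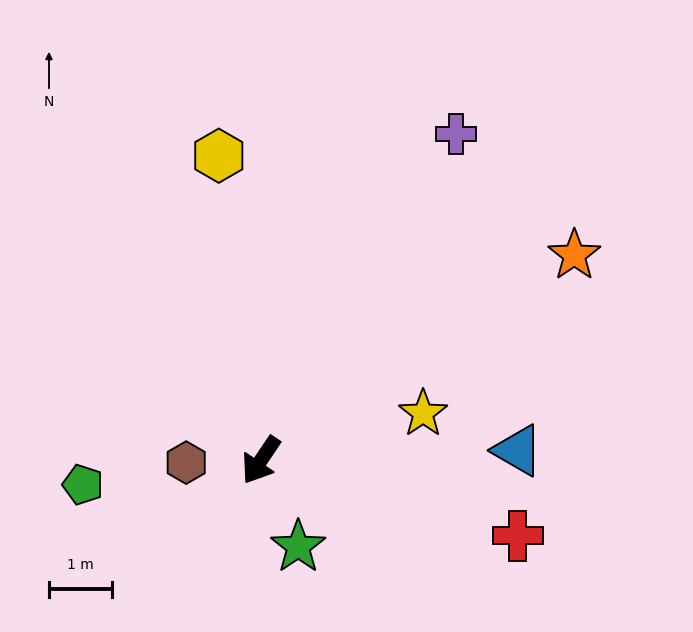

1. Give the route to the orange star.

turn left 157°, forward 5.9 m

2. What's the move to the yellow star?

turn left 140°, forward 2.7 m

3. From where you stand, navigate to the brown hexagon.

turn right 54°, forward 1.2 m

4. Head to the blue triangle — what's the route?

turn left 126°, forward 4.1 m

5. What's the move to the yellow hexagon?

turn right 138°, forward 4.9 m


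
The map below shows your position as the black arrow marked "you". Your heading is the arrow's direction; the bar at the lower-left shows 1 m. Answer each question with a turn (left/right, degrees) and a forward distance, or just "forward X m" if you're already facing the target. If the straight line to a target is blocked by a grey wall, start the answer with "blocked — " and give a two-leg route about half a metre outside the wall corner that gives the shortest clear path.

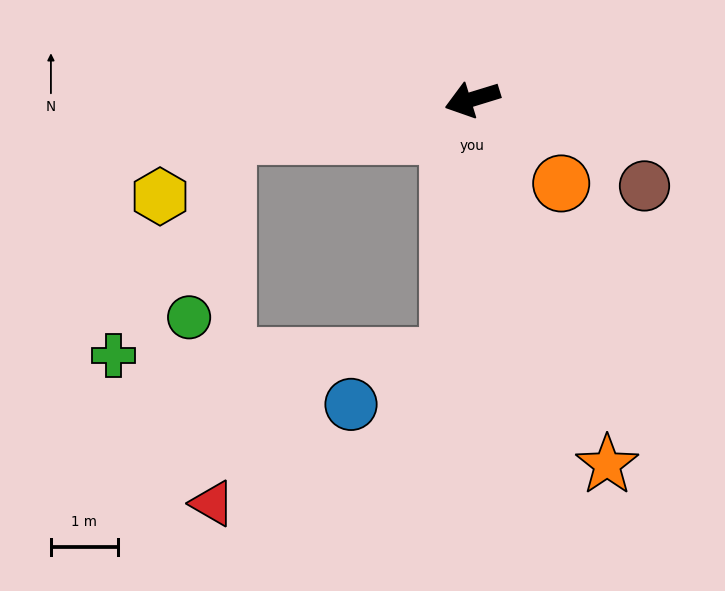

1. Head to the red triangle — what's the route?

blocked — turn right 9°, forward 3.7 m, then turn left 79°, forward 5.5 m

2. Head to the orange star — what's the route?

turn left 93°, forward 5.8 m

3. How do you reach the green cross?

blocked — turn left 68°, forward 3.9 m, then turn right 85°, forward 5.0 m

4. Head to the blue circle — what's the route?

blocked — turn left 68°, forward 3.9 m, then turn right 59°, forward 1.6 m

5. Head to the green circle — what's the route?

blocked — turn right 9°, forward 3.7 m, then turn left 70°, forward 2.8 m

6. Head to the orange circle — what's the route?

turn left 119°, forward 1.8 m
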